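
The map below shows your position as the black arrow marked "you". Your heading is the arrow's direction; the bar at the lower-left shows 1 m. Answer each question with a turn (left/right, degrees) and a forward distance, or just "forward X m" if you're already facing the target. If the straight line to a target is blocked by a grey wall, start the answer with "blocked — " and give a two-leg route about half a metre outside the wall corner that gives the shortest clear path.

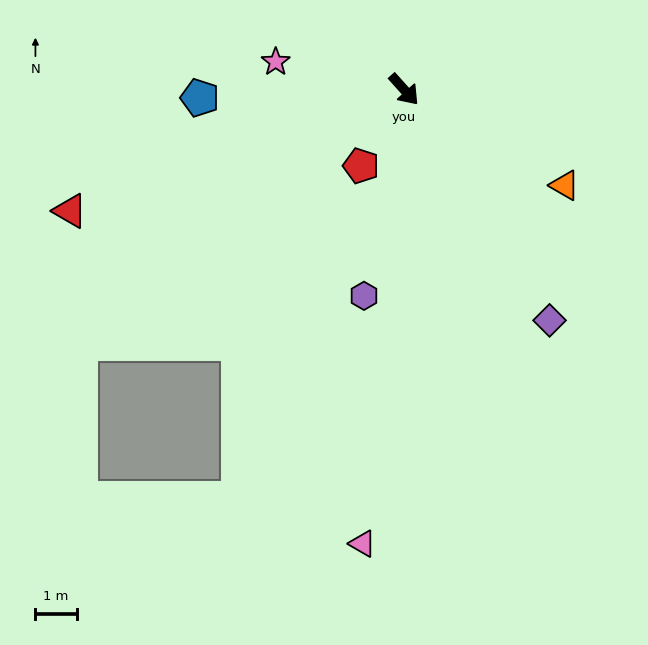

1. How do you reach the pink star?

turn right 144°, forward 3.2 m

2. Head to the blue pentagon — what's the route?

turn right 130°, forward 4.9 m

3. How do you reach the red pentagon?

turn right 71°, forward 2.1 m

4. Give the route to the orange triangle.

turn left 17°, forward 4.5 m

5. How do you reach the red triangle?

turn right 112°, forward 8.6 m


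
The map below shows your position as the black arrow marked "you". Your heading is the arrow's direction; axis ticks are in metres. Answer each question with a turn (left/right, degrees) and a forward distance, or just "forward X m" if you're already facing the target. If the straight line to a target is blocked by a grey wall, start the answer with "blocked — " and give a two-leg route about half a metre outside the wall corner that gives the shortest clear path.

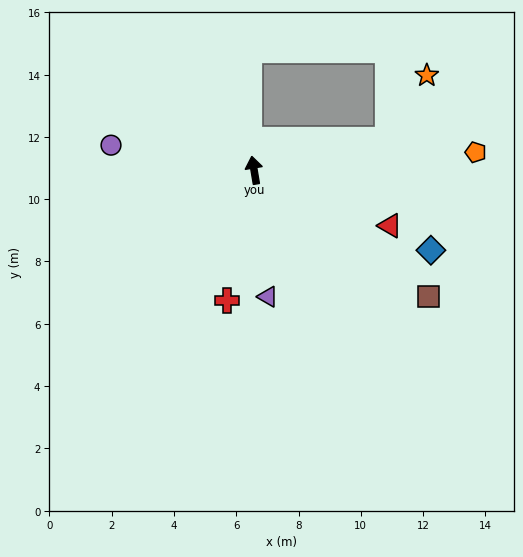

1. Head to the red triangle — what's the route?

turn right 122°, forward 4.7 m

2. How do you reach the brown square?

turn right 135°, forward 6.9 m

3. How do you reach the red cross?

turn left 159°, forward 4.3 m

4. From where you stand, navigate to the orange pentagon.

turn right 95°, forward 7.1 m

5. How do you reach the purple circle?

turn left 71°, forward 4.7 m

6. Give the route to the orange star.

blocked — turn right 87°, forward 4.4 m, then turn left 47°, forward 2.4 m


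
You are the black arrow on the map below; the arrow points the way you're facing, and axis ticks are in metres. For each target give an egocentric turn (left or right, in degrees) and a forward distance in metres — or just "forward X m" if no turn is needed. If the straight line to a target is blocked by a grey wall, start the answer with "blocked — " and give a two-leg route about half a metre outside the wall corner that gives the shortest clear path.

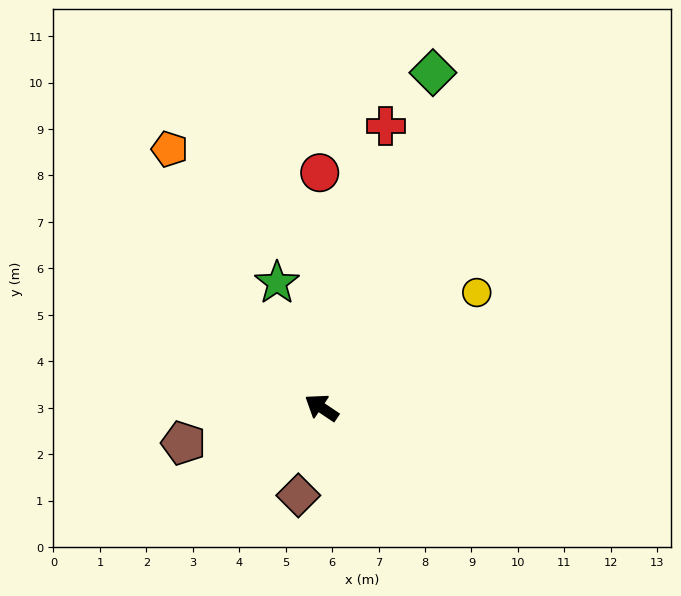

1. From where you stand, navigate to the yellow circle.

turn right 110°, forward 4.2 m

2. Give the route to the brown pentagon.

turn left 48°, forward 3.1 m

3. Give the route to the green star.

turn right 36°, forward 2.9 m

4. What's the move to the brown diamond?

turn left 109°, forward 2.0 m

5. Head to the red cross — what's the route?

turn right 69°, forward 6.2 m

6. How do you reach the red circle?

turn right 56°, forward 5.1 m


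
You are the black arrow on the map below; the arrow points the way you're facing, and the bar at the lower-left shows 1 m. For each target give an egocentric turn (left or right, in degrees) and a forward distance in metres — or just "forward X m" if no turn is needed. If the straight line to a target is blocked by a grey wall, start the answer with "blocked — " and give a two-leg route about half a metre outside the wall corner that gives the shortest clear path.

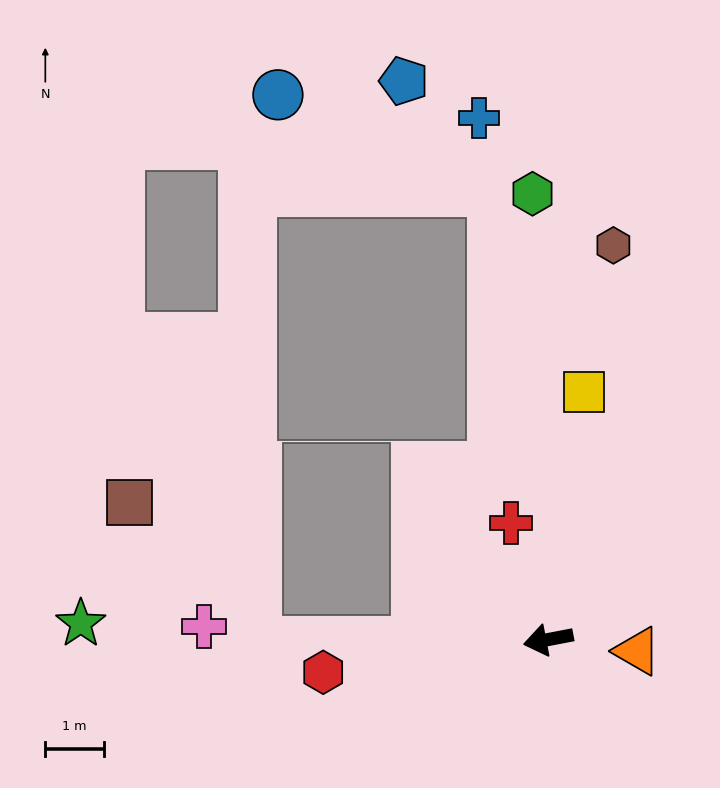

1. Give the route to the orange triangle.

turn left 162°, forward 1.5 m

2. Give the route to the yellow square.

turn right 109°, forward 4.3 m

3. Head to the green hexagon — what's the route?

turn right 99°, forward 7.6 m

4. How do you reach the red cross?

turn right 83°, forward 2.1 m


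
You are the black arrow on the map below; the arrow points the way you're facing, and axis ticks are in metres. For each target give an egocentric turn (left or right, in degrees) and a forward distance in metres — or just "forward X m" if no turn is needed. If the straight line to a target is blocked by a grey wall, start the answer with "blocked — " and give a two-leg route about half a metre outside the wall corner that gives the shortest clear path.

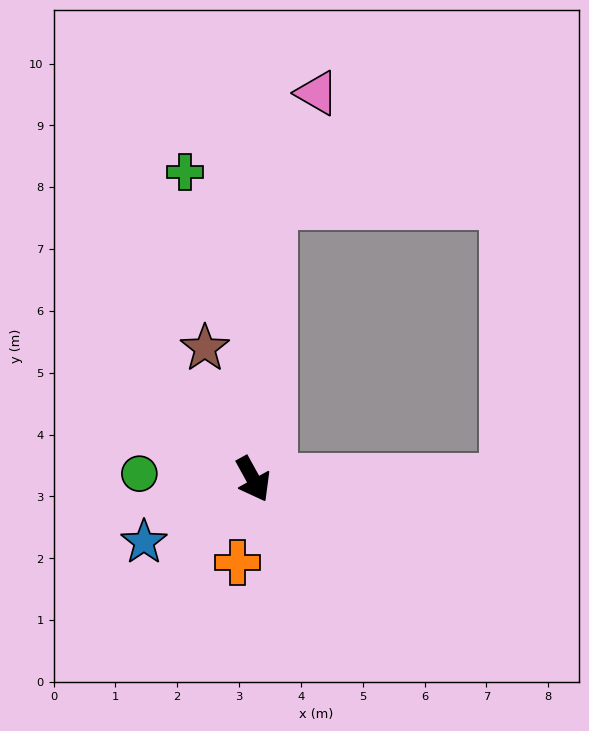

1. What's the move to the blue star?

turn right 89°, forward 2.0 m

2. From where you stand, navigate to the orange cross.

turn right 39°, forward 1.4 m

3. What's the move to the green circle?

turn right 122°, forward 1.8 m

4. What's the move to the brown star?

turn left 171°, forward 2.3 m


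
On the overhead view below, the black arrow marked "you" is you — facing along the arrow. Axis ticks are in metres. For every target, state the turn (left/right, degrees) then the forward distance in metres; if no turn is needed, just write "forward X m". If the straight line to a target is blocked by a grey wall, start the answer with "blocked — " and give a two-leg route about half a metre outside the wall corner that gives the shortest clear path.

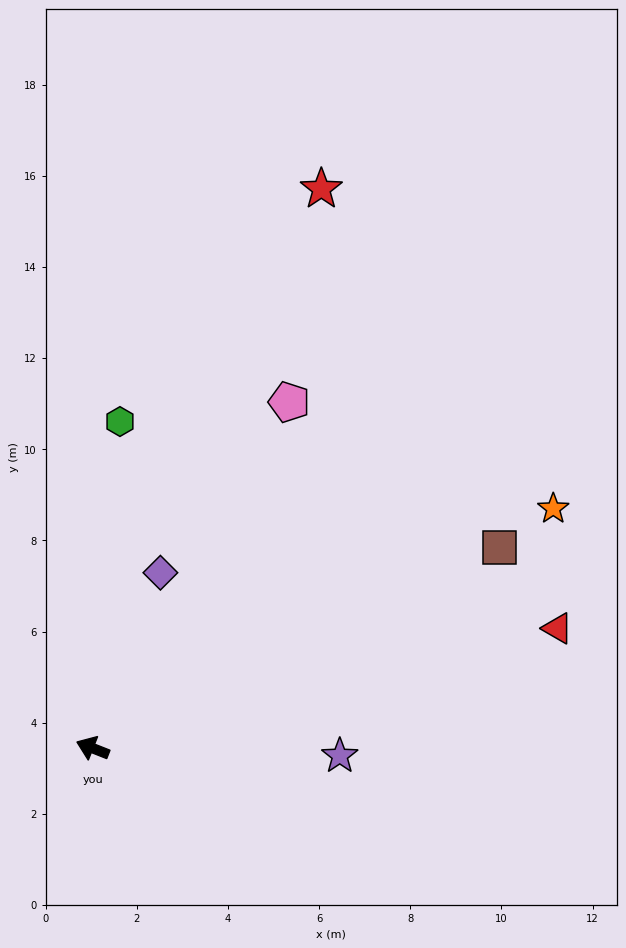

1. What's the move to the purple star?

turn right 160°, forward 5.4 m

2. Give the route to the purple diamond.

turn right 90°, forward 4.1 m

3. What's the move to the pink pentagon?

turn right 98°, forward 8.7 m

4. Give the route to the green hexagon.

turn right 73°, forward 7.2 m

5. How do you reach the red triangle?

turn right 144°, forward 10.5 m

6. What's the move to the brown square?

turn right 132°, forward 10.0 m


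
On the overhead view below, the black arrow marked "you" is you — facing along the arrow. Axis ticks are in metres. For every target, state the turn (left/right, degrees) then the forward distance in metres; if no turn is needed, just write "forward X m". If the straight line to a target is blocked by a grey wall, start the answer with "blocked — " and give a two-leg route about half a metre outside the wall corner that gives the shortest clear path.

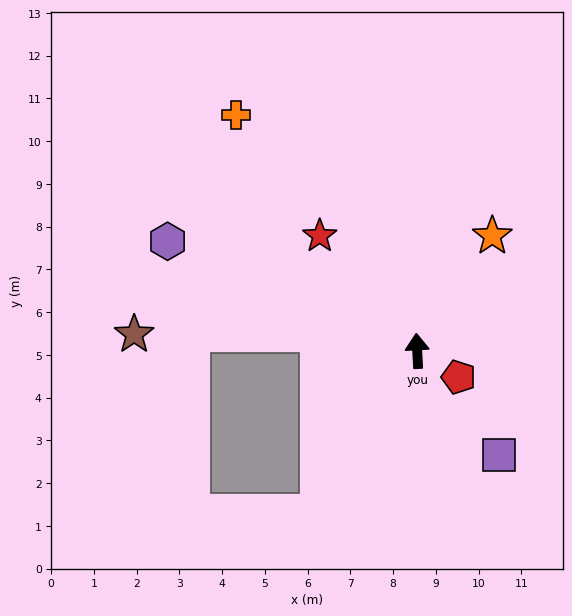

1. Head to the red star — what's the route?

turn left 37°, forward 3.5 m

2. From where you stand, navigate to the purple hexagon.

turn left 63°, forward 6.4 m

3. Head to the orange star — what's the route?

turn right 36°, forward 3.2 m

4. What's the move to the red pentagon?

turn right 125°, forward 1.1 m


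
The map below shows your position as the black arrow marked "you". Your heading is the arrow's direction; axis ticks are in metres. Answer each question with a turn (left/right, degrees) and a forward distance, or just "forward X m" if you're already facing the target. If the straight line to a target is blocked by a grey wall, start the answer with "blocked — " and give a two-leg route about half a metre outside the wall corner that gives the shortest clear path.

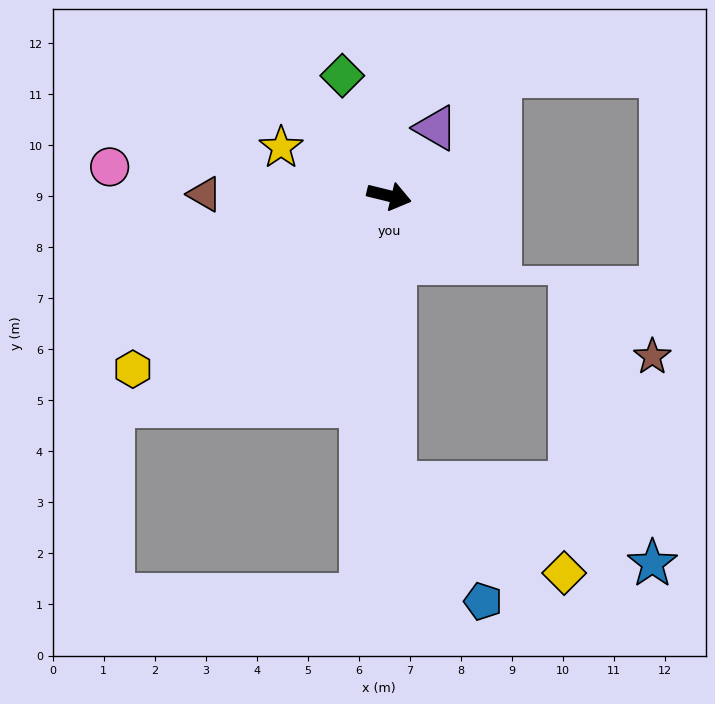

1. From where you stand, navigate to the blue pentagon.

blocked — turn right 75°, forward 5.6 m, then turn left 35°, forward 2.9 m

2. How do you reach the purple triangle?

turn left 69°, forward 1.6 m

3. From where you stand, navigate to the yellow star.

turn left 170°, forward 2.3 m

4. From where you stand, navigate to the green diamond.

turn left 125°, forward 2.5 m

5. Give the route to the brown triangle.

turn right 167°, forward 3.6 m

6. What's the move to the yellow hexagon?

turn right 132°, forward 6.1 m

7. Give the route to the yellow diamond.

blocked — turn right 75°, forward 5.6 m, then turn left 61°, forward 3.8 m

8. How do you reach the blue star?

blocked — turn right 75°, forward 5.6 m, then turn left 71°, forward 5.3 m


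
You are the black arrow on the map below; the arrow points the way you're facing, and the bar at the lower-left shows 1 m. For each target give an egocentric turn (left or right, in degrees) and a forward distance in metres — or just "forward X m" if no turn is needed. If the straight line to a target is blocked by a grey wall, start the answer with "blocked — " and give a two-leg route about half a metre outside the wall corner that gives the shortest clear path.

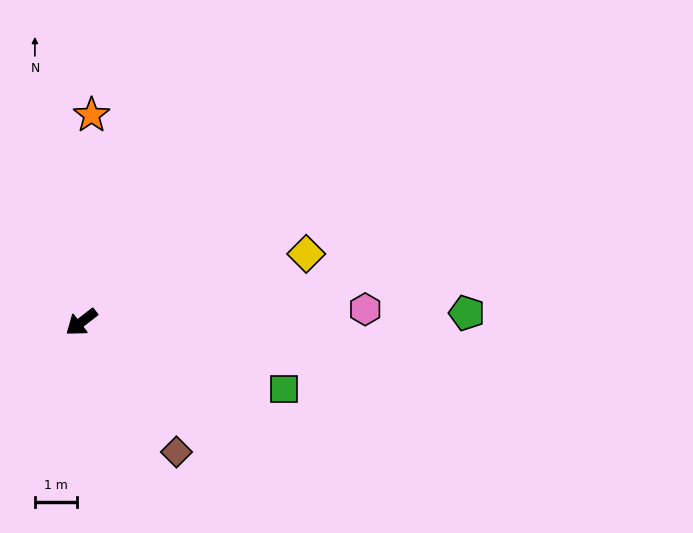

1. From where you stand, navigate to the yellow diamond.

turn left 159°, forward 5.6 m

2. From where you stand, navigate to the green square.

turn left 124°, forward 5.1 m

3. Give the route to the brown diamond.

turn left 88°, forward 3.9 m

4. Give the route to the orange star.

turn right 131°, forward 5.0 m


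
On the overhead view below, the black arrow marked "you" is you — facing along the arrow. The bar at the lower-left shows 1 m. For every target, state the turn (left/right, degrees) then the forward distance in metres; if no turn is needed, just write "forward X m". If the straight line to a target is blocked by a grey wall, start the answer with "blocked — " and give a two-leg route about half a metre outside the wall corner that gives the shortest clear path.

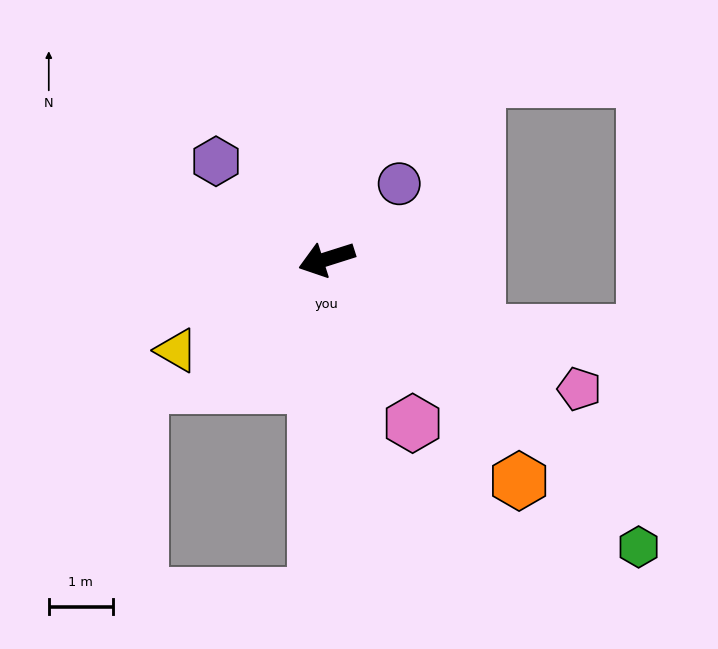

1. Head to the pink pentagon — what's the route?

turn left 135°, forward 4.4 m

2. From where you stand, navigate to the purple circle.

turn right 152°, forward 1.6 m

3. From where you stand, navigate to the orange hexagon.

turn left 113°, forward 4.6 m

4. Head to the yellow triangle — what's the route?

turn left 14°, forward 2.7 m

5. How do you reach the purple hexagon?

turn right 59°, forward 2.3 m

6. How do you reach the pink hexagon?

turn left 100°, forward 2.9 m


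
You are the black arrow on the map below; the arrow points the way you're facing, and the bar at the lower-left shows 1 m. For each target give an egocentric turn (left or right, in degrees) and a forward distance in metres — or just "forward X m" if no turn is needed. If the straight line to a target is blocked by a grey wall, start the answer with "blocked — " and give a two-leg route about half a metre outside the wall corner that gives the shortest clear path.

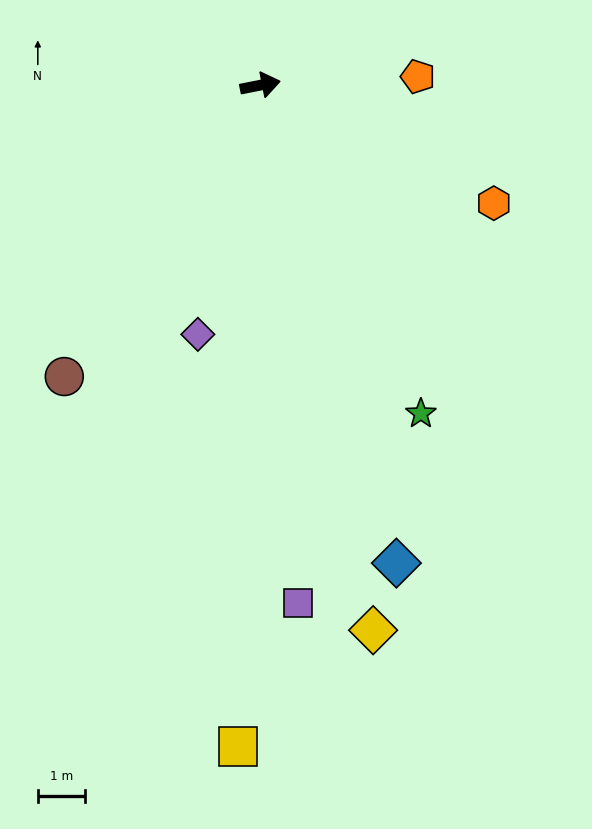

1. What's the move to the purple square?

turn right 97°, forward 11.1 m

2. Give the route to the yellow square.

turn right 103°, forward 14.1 m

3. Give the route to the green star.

turn right 75°, forward 7.8 m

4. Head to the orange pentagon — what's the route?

turn right 8°, forward 3.4 m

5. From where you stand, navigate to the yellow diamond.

turn right 89°, forward 11.8 m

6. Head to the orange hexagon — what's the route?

turn right 38°, forward 5.6 m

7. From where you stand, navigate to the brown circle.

turn right 135°, forward 7.5 m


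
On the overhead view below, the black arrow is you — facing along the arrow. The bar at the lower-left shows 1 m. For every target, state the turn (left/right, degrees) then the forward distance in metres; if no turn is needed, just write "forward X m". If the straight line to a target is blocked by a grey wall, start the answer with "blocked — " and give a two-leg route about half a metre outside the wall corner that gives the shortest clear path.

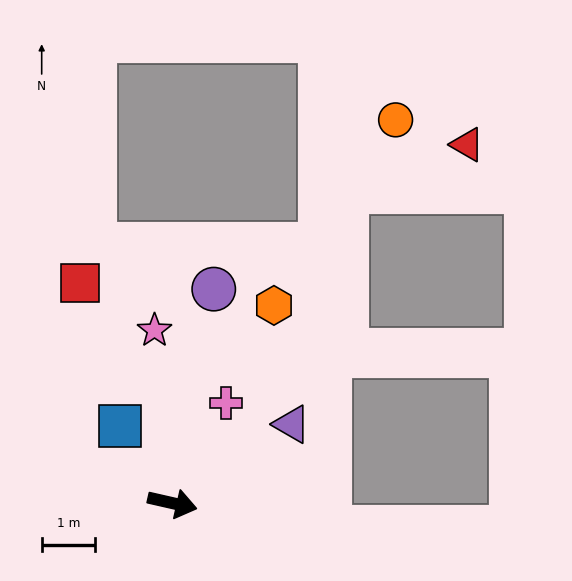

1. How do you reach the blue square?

turn left 137°, forward 1.7 m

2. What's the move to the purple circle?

turn left 92°, forward 4.1 m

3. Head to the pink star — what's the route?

turn left 109°, forward 3.3 m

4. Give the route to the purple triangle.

turn left 46°, forward 2.7 m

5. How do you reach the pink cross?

turn left 75°, forward 2.1 m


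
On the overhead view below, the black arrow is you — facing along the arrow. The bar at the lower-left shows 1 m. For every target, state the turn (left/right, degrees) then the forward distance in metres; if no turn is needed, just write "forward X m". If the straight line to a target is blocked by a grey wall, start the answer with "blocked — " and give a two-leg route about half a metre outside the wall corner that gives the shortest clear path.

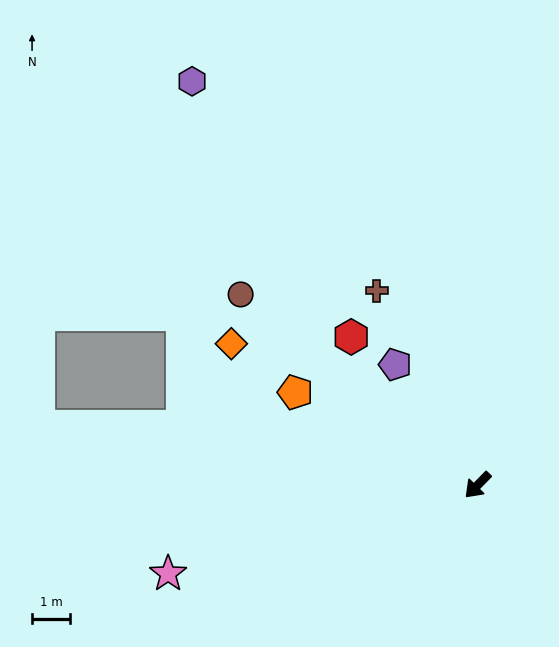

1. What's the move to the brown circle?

turn right 84°, forward 8.1 m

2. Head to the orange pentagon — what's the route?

turn right 73°, forward 5.4 m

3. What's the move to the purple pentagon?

turn right 101°, forward 3.9 m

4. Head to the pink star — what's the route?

turn right 30°, forward 8.5 m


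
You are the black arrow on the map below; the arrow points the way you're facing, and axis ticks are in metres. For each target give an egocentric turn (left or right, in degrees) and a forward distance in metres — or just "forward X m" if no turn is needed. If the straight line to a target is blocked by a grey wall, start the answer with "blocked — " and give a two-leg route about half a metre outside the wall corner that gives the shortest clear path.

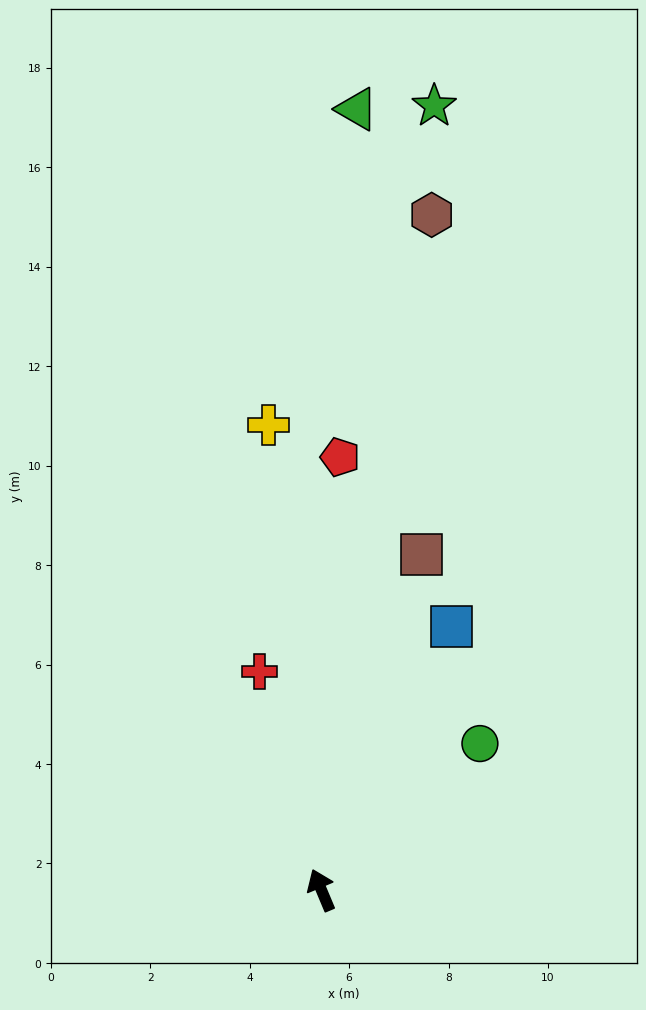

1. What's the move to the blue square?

turn right 49°, forward 5.9 m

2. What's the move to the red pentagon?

turn right 25°, forward 8.7 m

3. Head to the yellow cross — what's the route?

turn right 16°, forward 9.4 m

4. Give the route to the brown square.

turn right 39°, forward 7.0 m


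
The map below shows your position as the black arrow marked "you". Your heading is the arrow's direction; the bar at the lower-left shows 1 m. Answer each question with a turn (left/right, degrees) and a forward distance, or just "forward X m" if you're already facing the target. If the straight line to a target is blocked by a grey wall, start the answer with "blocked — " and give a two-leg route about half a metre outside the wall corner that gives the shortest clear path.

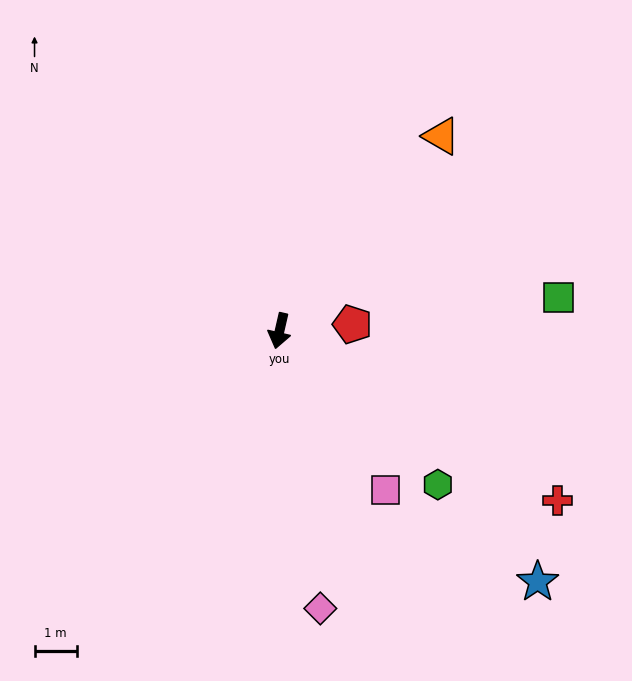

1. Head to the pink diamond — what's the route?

turn left 21°, forward 6.7 m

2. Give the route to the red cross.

turn left 72°, forward 7.7 m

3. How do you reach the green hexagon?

turn left 59°, forward 5.2 m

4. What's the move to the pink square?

turn left 47°, forward 4.5 m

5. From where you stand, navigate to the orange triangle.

turn left 153°, forward 6.0 m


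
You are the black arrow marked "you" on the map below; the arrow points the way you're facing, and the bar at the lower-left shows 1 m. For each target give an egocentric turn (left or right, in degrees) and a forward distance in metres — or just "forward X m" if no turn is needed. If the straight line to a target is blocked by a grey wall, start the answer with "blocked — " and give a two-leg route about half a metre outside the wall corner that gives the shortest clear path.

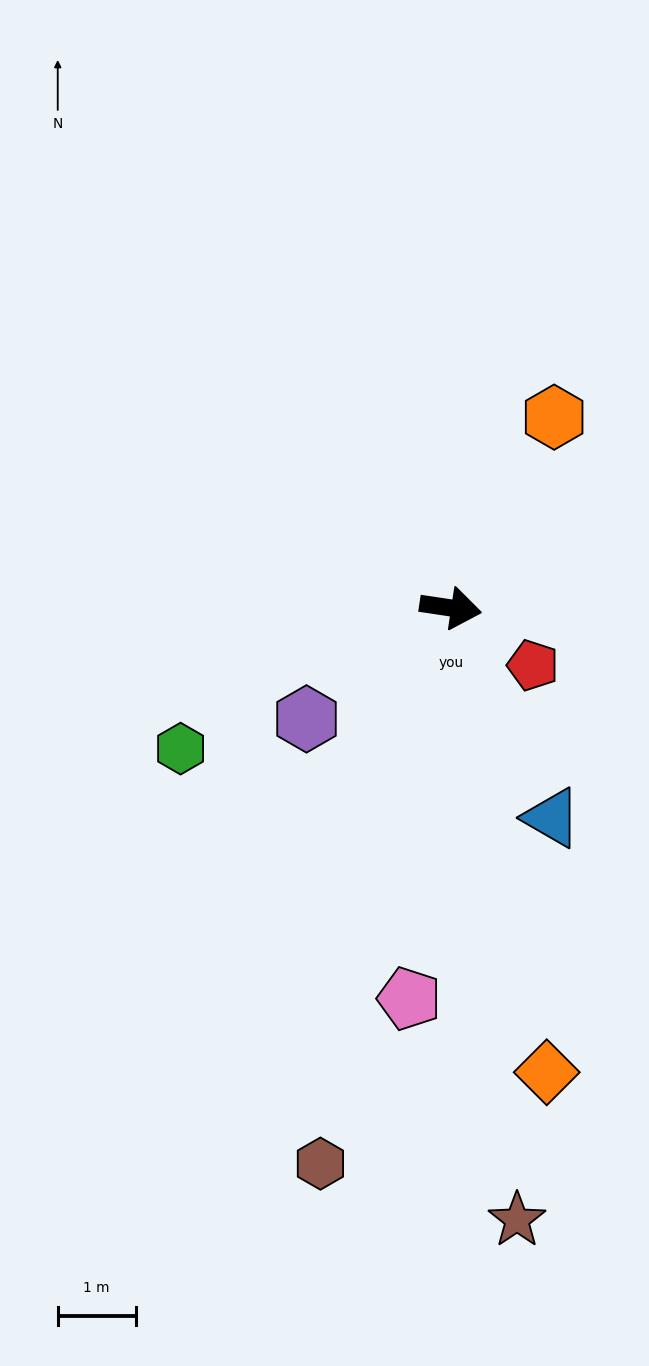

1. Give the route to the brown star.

turn right 75°, forward 7.9 m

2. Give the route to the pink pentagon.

turn right 88°, forward 5.0 m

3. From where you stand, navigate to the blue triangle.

turn right 56°, forward 3.0 m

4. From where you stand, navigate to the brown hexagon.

turn right 95°, forward 7.3 m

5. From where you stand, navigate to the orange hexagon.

turn left 70°, forward 2.8 m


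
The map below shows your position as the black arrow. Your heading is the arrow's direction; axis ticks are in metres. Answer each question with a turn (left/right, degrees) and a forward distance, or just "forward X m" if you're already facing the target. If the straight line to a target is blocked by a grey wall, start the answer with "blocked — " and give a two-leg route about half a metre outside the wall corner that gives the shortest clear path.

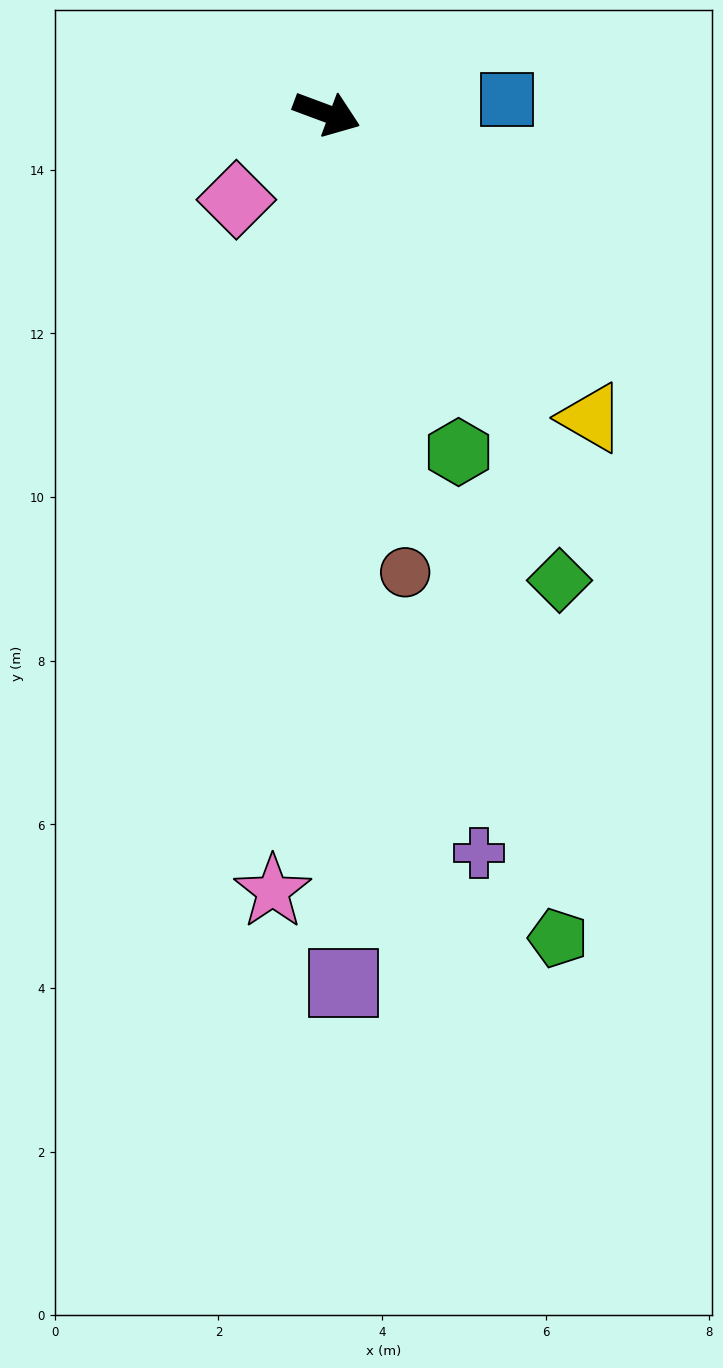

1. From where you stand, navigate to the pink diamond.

turn right 116°, forward 1.5 m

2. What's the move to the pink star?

turn right 74°, forward 9.5 m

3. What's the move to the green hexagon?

turn right 48°, forward 4.4 m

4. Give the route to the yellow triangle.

turn right 29°, forward 4.9 m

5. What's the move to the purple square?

turn right 68°, forward 10.6 m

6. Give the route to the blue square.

turn left 25°, forward 2.2 m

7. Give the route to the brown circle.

turn right 60°, forward 5.7 m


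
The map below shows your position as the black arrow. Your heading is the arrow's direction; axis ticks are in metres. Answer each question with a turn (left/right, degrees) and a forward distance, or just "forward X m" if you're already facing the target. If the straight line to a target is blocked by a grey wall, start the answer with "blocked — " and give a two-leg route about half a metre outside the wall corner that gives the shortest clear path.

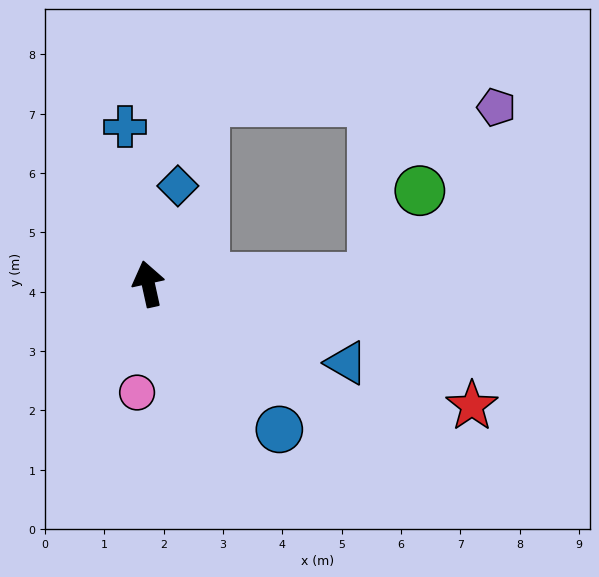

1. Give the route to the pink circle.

turn left 162°, forward 1.8 m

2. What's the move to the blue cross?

turn right 4°, forward 2.7 m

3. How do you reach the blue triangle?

turn right 124°, forward 3.6 m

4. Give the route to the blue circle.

turn right 150°, forward 3.3 m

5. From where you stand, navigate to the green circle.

blocked — turn right 101°, forward 3.8 m, then turn left 60°, forward 1.7 m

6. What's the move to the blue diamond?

turn right 29°, forward 1.7 m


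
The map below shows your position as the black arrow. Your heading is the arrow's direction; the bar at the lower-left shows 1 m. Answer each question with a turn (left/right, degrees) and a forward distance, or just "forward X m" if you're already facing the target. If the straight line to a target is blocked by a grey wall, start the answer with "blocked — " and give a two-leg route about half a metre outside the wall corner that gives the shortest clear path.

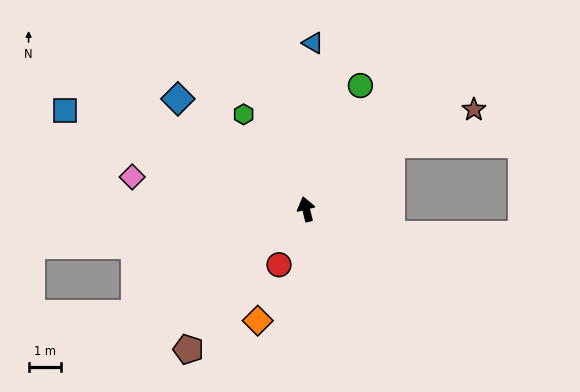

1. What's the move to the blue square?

turn left 54°, forward 8.1 m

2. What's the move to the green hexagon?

turn left 19°, forward 3.5 m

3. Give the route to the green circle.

turn right 38°, forward 4.2 m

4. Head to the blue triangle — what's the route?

turn right 16°, forward 5.2 m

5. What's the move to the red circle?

turn left 140°, forward 1.9 m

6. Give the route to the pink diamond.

turn left 66°, forward 5.5 m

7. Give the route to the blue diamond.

turn left 35°, forward 5.2 m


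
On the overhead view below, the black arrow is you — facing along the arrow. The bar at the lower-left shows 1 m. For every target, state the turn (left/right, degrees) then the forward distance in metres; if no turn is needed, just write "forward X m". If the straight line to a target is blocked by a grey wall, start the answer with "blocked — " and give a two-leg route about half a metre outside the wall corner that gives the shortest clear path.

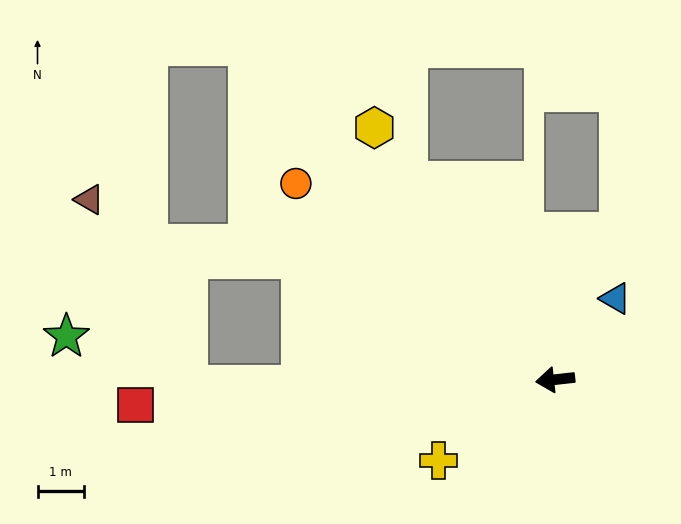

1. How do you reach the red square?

turn right 3°, forward 9.0 m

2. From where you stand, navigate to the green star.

blocked — turn right 5°, forward 7.9 m, then turn right 23°, forward 2.8 m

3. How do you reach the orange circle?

turn right 43°, forward 7.0 m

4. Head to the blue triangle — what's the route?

turn right 133°, forward 2.2 m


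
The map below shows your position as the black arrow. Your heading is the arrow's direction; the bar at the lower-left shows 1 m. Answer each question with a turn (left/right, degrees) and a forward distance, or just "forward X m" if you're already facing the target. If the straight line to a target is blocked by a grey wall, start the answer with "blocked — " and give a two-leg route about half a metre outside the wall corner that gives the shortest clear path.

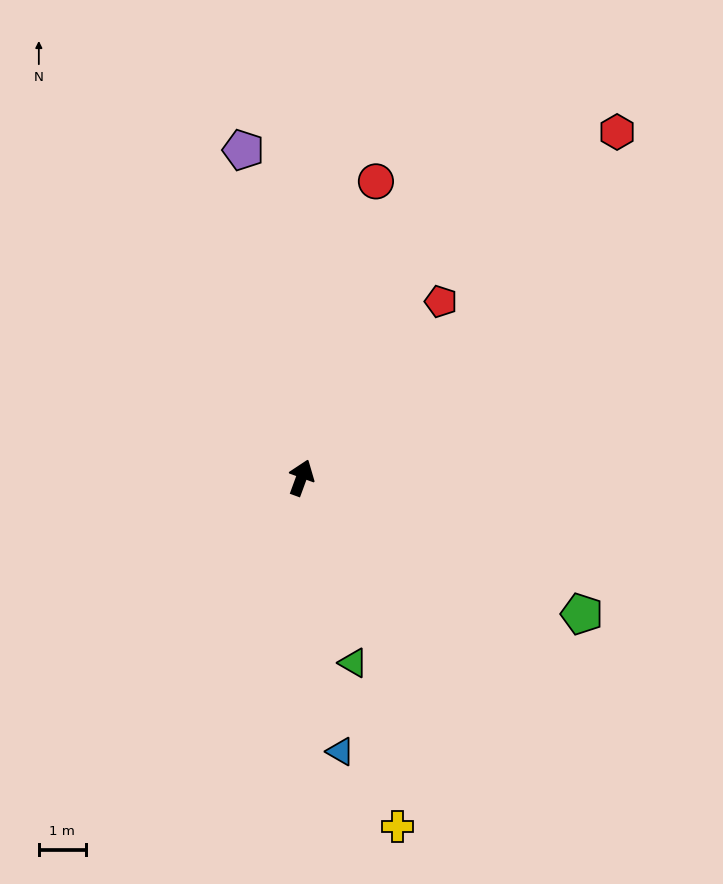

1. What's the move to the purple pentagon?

turn left 30°, forward 7.1 m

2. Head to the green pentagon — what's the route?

turn right 96°, forward 6.6 m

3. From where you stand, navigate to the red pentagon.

turn right 18°, forward 4.8 m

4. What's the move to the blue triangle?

turn right 152°, forward 5.9 m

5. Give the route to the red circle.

turn left 6°, forward 6.5 m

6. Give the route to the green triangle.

turn right 144°, forward 4.1 m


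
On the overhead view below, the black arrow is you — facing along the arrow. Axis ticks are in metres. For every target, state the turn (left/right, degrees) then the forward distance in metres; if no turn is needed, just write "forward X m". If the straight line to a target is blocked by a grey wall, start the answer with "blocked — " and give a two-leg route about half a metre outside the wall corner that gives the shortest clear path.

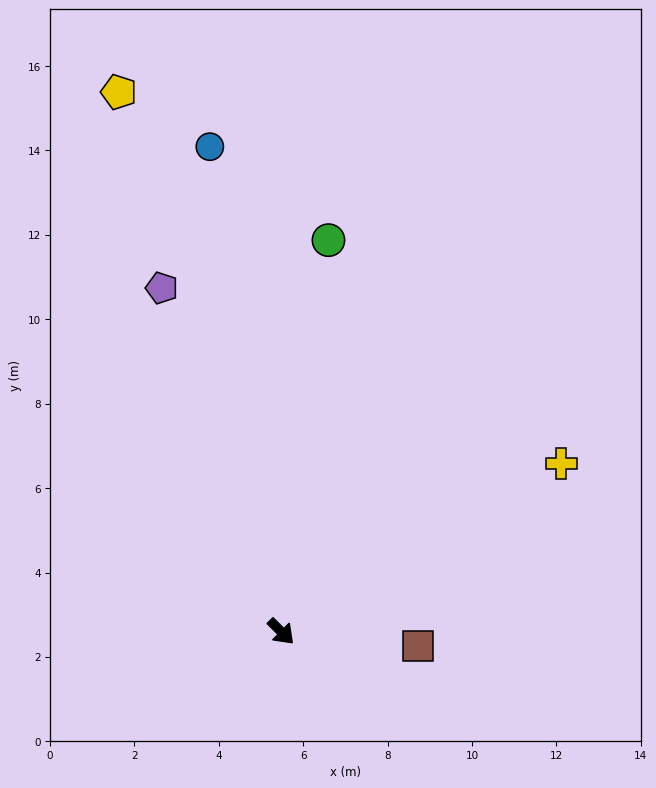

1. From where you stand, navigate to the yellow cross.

turn left 76°, forward 7.7 m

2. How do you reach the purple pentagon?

turn left 154°, forward 8.6 m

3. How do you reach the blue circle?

turn left 143°, forward 11.6 m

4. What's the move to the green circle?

turn left 128°, forward 9.3 m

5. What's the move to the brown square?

turn left 39°, forward 3.3 m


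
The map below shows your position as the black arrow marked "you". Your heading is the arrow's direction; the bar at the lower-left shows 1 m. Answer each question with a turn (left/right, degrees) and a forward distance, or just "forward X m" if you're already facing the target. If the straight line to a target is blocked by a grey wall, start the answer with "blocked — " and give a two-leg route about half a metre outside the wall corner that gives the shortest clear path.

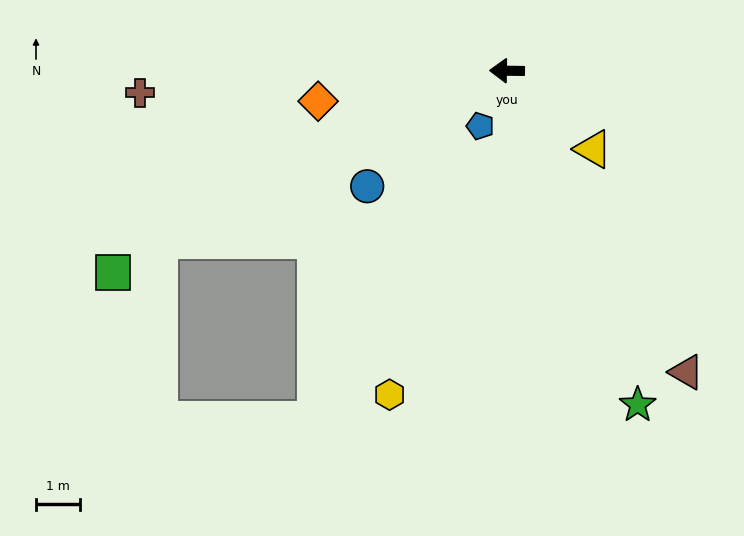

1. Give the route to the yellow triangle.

turn left 139°, forward 2.7 m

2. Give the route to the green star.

turn left 112°, forward 8.2 m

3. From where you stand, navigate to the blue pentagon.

turn left 65°, forward 1.4 m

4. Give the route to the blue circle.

turn left 40°, forward 4.2 m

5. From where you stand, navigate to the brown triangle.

turn left 122°, forward 8.1 m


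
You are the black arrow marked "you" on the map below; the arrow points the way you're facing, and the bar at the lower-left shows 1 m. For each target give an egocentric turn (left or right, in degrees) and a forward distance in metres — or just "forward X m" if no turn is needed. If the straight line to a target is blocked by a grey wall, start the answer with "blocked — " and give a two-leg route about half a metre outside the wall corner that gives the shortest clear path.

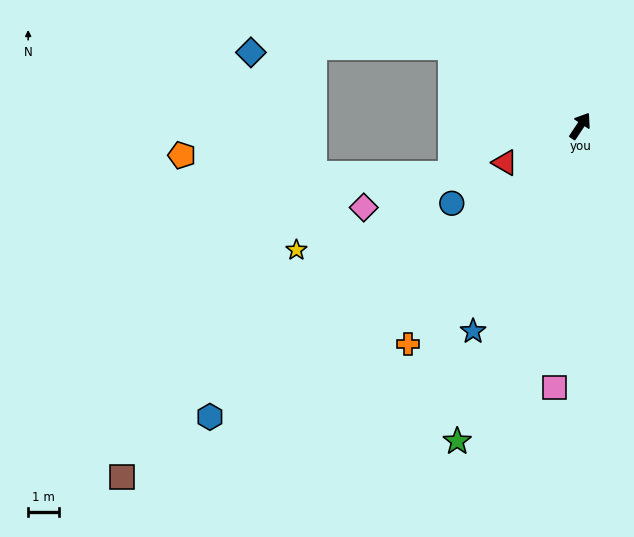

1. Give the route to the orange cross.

turn left 175°, forward 9.0 m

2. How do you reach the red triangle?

turn left 150°, forward 2.7 m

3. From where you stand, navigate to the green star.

turn right 168°, forward 10.9 m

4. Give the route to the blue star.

turn right 174°, forward 7.5 m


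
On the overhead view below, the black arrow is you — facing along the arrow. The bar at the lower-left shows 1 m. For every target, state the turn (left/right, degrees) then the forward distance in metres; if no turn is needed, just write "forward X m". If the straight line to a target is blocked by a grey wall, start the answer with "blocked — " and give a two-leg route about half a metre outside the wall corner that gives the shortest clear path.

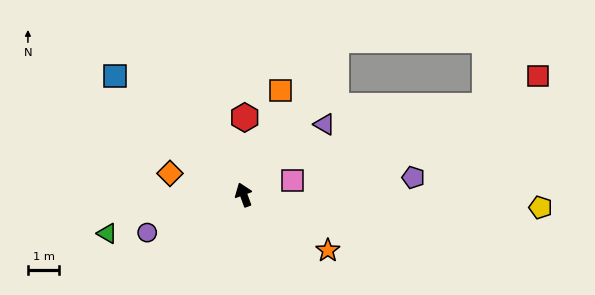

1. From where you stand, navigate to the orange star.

turn right 144°, forward 3.2 m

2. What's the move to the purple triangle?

turn right 69°, forward 3.4 m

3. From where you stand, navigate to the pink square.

turn right 94°, forward 1.6 m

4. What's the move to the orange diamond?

turn left 54°, forward 2.5 m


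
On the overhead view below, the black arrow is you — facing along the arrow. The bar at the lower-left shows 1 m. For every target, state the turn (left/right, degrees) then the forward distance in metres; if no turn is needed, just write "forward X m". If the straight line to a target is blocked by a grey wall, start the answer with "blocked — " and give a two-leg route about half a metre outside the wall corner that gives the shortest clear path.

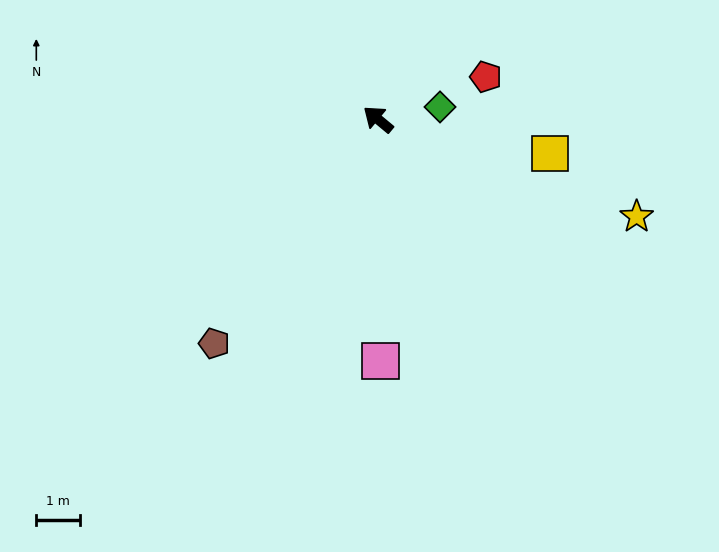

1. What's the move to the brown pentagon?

turn left 94°, forward 6.3 m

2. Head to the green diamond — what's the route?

turn right 129°, forward 1.4 m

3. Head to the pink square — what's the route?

turn left 130°, forward 5.5 m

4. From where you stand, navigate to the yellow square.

turn right 152°, forward 4.0 m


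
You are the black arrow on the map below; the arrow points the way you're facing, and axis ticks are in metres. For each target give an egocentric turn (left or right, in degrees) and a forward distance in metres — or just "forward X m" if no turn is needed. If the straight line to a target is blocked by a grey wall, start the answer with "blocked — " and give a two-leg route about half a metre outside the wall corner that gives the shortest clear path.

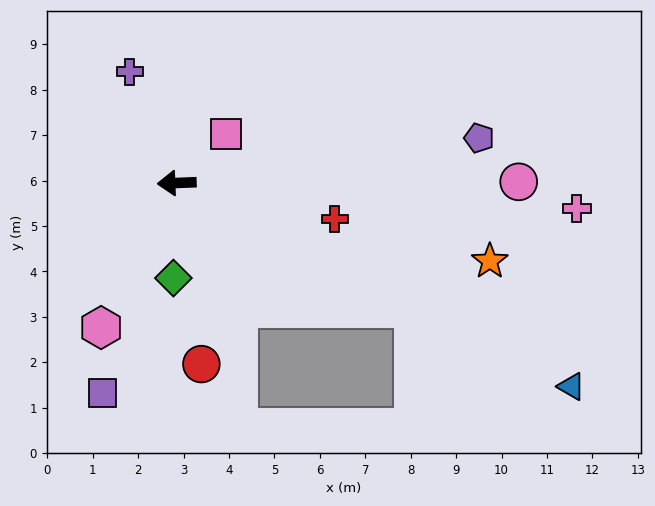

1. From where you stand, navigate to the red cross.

turn left 165°, forward 3.6 m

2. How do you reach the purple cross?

turn right 69°, forward 2.7 m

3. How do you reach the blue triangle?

turn left 150°, forward 9.8 m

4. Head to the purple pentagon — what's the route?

turn right 174°, forward 6.7 m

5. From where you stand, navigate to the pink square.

turn right 137°, forward 1.5 m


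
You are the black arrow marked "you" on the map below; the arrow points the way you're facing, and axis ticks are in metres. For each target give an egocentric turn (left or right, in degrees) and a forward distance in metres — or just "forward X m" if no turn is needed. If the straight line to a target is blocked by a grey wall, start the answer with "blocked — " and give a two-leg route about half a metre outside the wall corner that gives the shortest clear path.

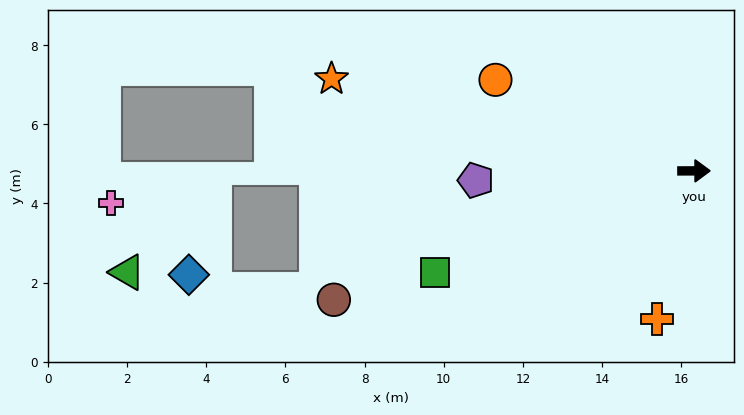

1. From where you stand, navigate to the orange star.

turn left 166°, forward 9.5 m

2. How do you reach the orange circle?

turn left 155°, forward 5.5 m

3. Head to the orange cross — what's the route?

turn right 104°, forward 3.9 m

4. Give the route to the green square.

turn right 159°, forward 7.0 m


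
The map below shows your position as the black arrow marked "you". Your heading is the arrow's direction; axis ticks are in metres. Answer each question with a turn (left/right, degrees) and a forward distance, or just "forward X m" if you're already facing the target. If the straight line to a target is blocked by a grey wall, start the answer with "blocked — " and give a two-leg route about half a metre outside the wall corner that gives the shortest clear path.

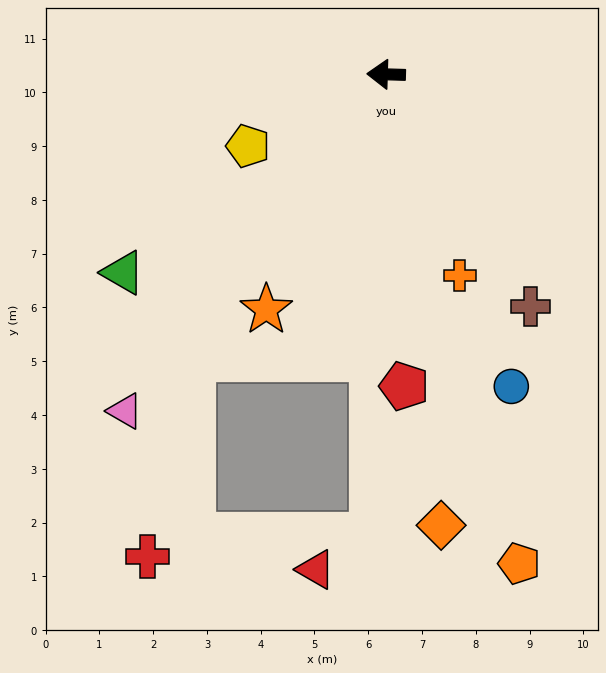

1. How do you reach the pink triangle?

turn left 54°, forward 7.9 m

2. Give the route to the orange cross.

turn left 112°, forward 4.0 m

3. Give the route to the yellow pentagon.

turn left 29°, forward 2.9 m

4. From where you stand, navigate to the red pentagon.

turn left 95°, forward 5.8 m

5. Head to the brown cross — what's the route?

turn left 124°, forward 5.1 m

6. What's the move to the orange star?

turn left 65°, forward 4.9 m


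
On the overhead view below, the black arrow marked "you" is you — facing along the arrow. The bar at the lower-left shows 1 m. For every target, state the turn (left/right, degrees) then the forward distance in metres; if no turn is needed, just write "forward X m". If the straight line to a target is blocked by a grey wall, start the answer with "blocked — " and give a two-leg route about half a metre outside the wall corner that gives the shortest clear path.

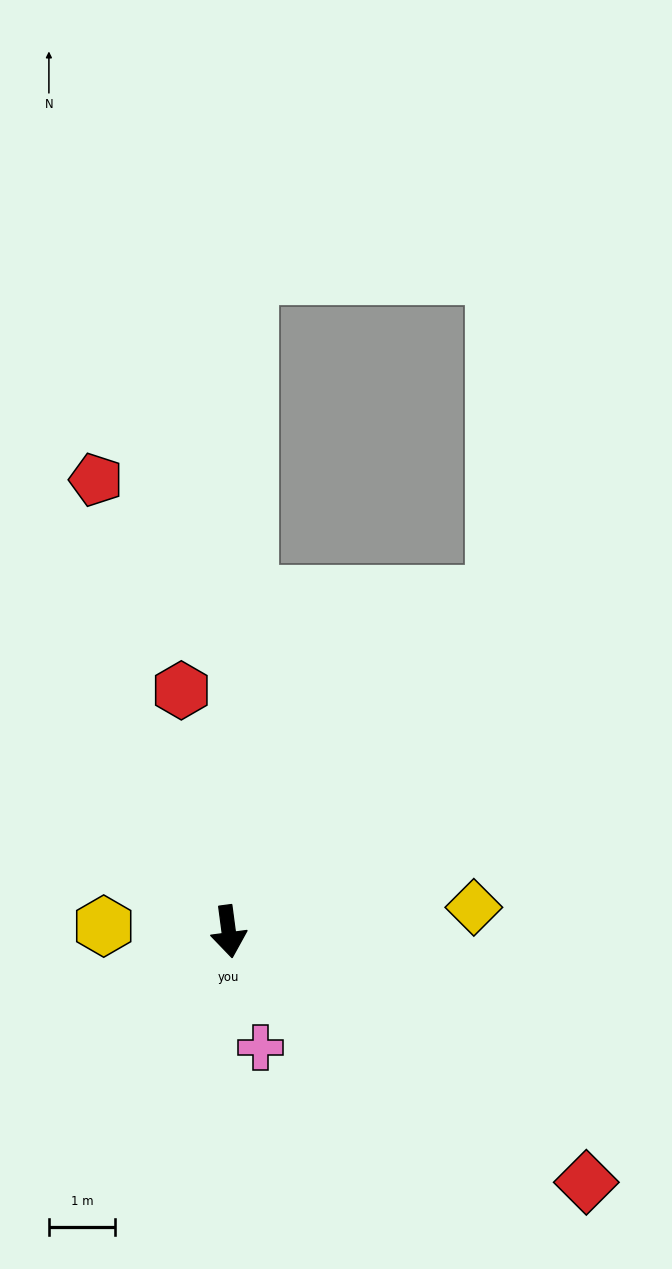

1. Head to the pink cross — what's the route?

turn left 8°, forward 1.8 m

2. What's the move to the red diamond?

turn left 47°, forward 6.6 m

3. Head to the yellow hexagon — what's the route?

turn right 100°, forward 1.9 m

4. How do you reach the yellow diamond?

turn left 88°, forward 3.7 m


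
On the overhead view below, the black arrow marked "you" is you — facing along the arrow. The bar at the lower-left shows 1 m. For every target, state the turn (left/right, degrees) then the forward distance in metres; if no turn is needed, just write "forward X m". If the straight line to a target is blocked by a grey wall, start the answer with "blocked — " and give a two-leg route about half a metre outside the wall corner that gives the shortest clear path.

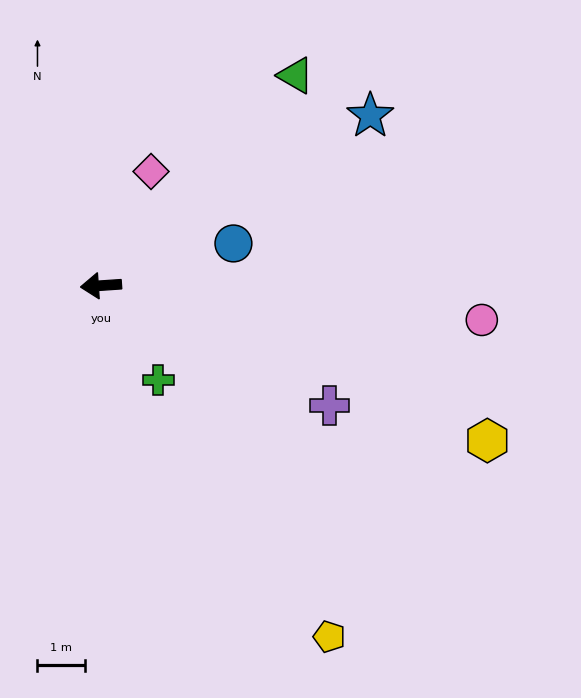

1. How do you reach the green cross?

turn left 117°, forward 2.3 m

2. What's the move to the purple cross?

turn left 148°, forward 5.5 m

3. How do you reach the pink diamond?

turn right 118°, forward 2.6 m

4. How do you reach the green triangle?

turn right 137°, forward 6.1 m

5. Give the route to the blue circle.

turn right 166°, forward 2.9 m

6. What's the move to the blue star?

turn right 152°, forward 6.8 m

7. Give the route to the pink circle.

turn left 171°, forward 8.1 m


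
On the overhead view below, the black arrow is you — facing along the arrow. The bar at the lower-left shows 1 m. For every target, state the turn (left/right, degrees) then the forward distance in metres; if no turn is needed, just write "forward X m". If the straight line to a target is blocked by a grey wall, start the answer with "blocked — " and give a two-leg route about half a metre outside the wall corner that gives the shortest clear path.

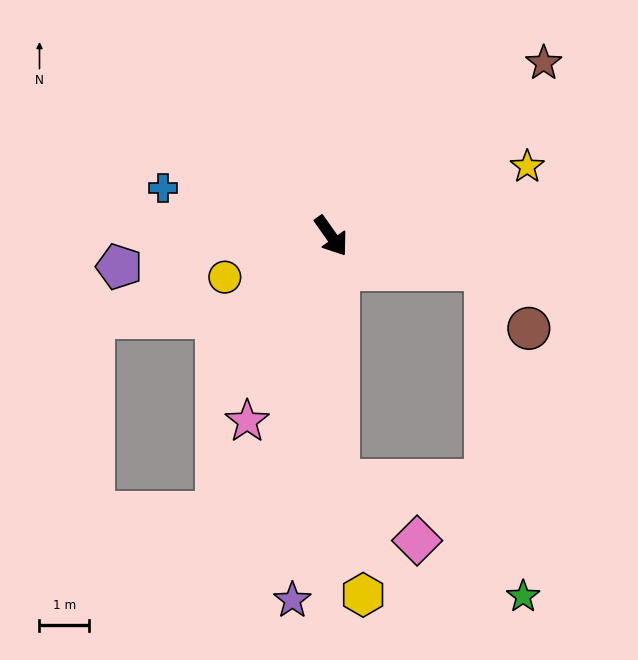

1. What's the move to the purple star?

turn right 41°, forward 7.4 m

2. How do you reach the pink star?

turn right 60°, forward 4.1 m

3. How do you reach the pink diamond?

blocked — turn right 33°, forward 4.9 m, then turn left 50°, forward 2.0 m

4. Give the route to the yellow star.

turn left 74°, forward 4.2 m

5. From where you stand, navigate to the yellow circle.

turn right 104°, forward 2.3 m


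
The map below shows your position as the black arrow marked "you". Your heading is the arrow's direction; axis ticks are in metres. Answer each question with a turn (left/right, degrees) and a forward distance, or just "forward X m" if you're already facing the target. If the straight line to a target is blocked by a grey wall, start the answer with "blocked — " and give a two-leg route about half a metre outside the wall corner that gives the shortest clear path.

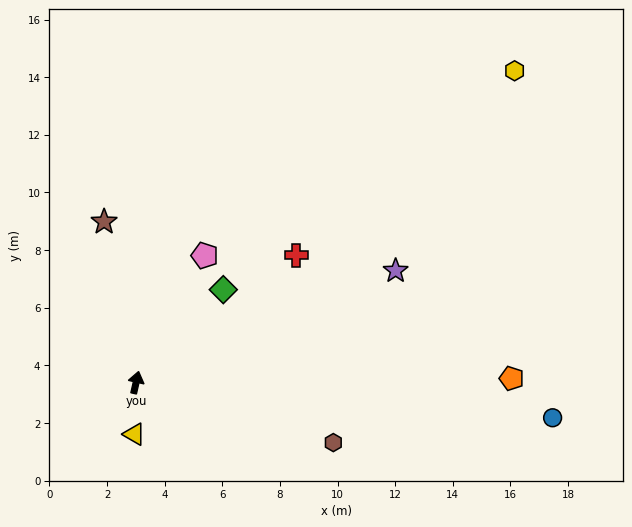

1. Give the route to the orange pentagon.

turn right 77°, forward 13.0 m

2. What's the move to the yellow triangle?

turn right 169°, forward 1.8 m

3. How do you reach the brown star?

turn left 24°, forward 5.7 m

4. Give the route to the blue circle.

turn right 82°, forward 14.5 m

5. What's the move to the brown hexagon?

turn right 94°, forward 7.2 m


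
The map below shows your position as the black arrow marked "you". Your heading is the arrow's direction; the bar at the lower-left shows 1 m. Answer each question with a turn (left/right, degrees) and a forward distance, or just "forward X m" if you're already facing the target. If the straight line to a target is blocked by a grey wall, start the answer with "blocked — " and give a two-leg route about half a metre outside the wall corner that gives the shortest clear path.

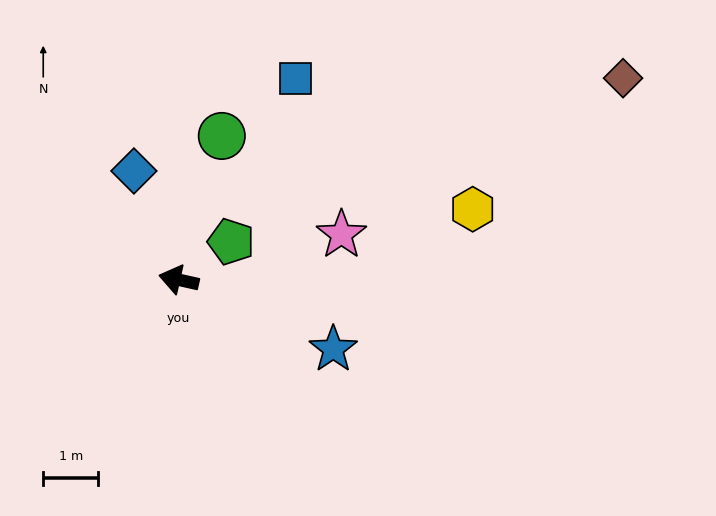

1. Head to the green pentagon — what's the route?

turn right 131°, forward 1.2 m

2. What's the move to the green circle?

turn right 94°, forward 2.7 m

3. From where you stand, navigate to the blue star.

turn left 168°, forward 3.1 m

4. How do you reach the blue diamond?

turn right 55°, forward 2.1 m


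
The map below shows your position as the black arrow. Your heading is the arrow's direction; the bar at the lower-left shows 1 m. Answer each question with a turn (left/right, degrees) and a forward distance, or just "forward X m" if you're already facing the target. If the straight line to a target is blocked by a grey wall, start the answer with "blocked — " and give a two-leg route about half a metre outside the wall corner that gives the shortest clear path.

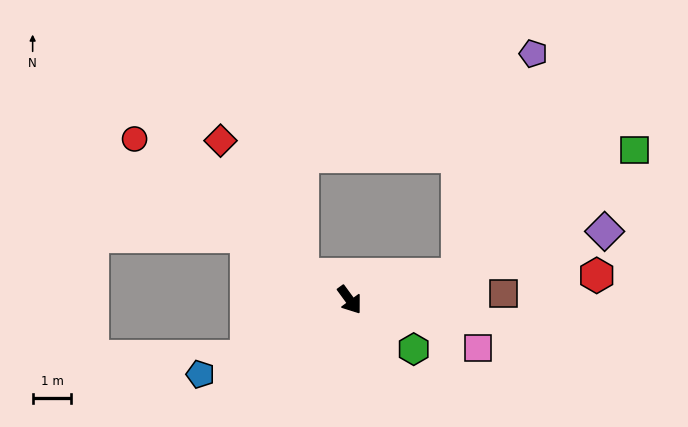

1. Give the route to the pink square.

turn left 33°, forward 3.5 m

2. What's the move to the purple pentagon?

blocked — turn left 67°, forward 2.9 m, then turn left 58°, forward 6.1 m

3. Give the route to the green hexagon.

turn left 16°, forward 2.1 m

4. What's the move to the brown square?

turn left 56°, forward 4.0 m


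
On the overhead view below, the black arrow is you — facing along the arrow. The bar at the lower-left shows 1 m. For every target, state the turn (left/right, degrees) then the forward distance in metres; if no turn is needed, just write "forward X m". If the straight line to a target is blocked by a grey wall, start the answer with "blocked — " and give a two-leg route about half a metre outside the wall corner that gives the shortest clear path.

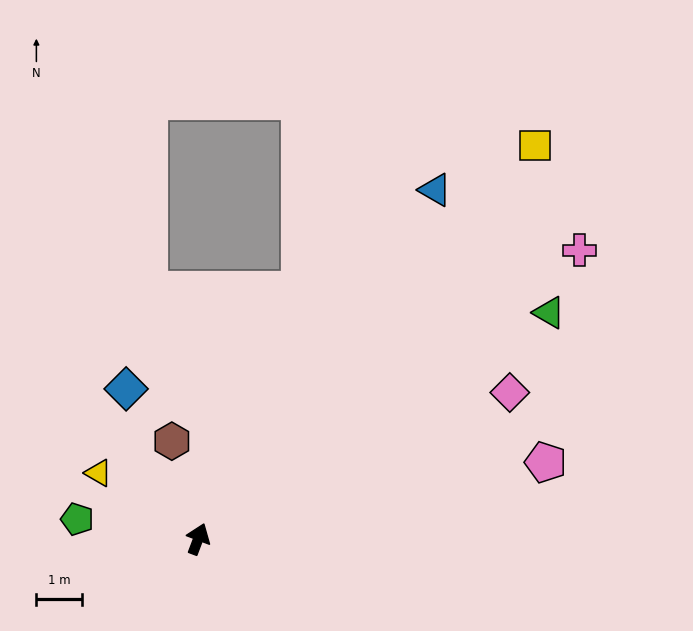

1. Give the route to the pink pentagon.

turn right 57°, forward 7.9 m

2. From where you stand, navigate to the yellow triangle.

turn left 77°, forward 2.6 m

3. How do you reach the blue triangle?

turn right 14°, forward 9.3 m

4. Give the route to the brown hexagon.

turn left 36°, forward 2.2 m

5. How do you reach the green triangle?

turn right 37°, forward 9.2 m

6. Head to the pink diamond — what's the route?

turn right 44°, forward 7.6 m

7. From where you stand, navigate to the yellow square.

turn right 20°, forward 11.5 m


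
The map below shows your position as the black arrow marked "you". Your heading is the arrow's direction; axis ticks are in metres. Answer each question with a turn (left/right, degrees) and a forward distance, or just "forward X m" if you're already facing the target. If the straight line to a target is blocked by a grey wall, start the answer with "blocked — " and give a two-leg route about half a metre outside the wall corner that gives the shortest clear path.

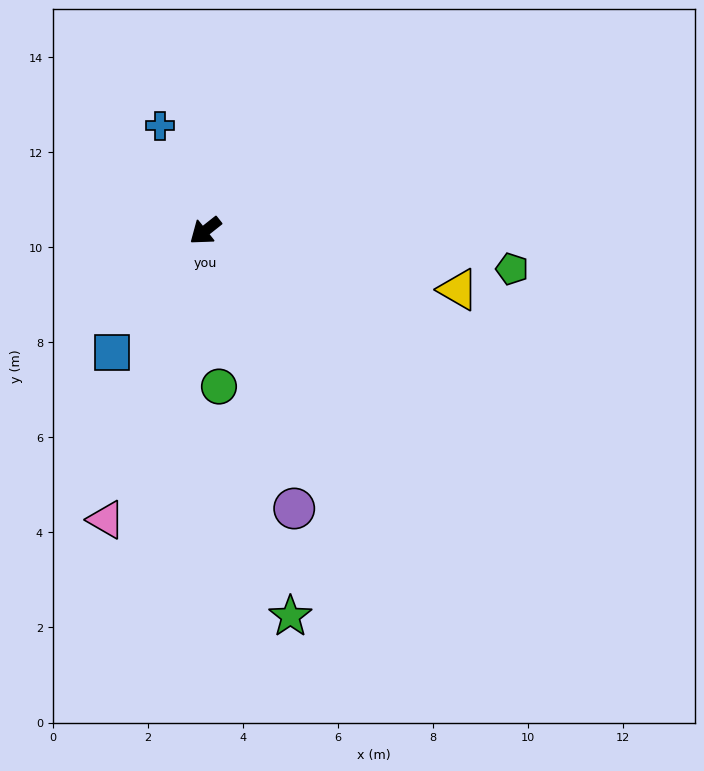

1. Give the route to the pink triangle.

turn left 33°, forward 6.4 m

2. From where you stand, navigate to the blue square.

turn left 14°, forward 3.2 m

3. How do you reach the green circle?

turn left 57°, forward 3.3 m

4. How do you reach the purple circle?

turn left 69°, forward 6.1 m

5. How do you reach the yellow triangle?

turn left 129°, forward 5.5 m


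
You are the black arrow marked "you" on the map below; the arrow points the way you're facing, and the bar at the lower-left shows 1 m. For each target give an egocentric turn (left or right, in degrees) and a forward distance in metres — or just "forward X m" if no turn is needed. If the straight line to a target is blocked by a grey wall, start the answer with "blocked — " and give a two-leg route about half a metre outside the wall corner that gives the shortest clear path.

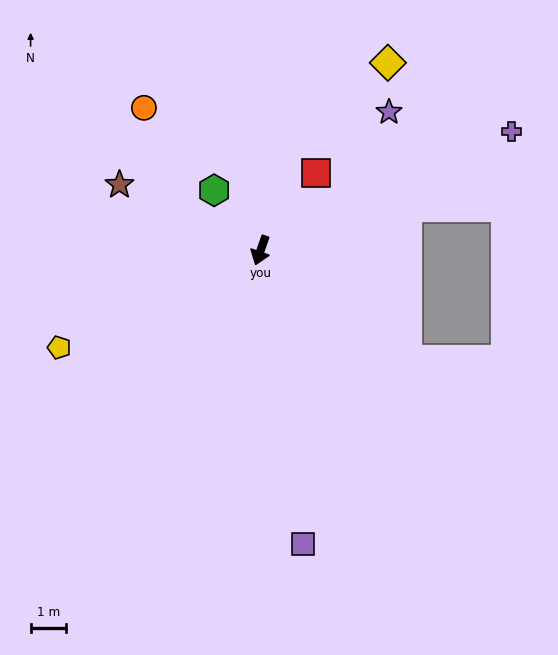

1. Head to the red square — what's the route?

turn left 164°, forward 2.7 m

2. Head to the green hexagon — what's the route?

turn right 123°, forward 2.2 m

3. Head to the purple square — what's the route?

turn left 27°, forward 8.5 m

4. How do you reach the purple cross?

turn left 135°, forward 7.9 m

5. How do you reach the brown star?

turn right 96°, forward 4.4 m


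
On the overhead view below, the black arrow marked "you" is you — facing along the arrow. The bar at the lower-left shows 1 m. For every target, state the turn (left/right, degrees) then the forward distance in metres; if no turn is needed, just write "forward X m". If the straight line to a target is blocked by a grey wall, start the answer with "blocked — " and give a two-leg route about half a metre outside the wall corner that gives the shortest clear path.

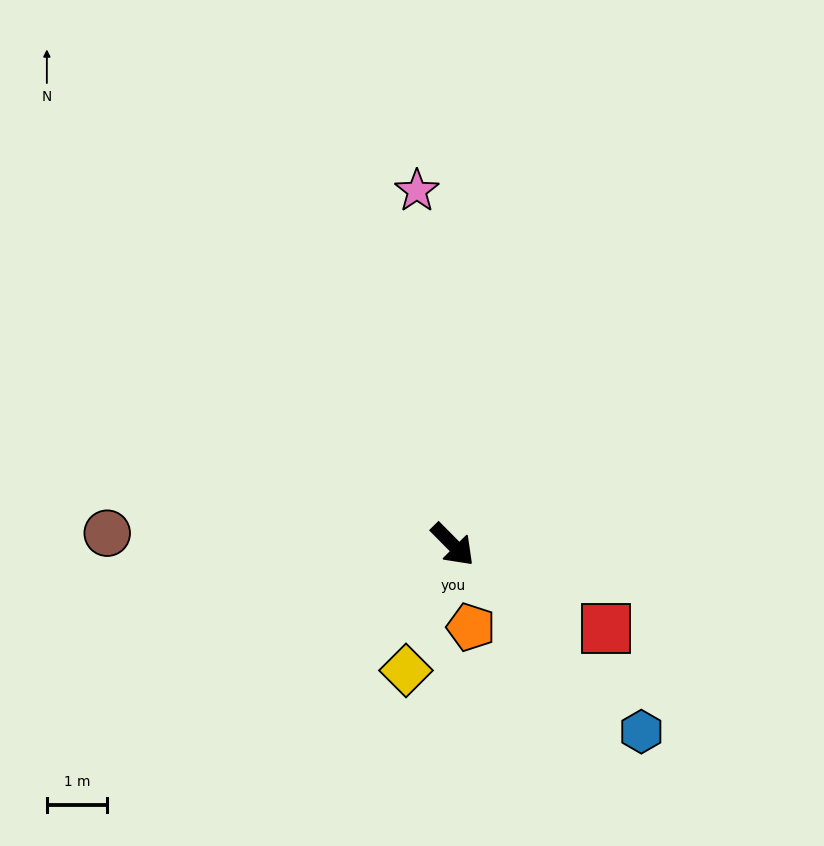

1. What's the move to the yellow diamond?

turn right 65°, forward 2.2 m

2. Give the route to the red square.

turn left 17°, forward 2.9 m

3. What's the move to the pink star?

turn left 141°, forward 5.9 m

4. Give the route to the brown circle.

turn right 137°, forward 5.8 m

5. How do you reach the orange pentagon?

turn right 32°, forward 1.4 m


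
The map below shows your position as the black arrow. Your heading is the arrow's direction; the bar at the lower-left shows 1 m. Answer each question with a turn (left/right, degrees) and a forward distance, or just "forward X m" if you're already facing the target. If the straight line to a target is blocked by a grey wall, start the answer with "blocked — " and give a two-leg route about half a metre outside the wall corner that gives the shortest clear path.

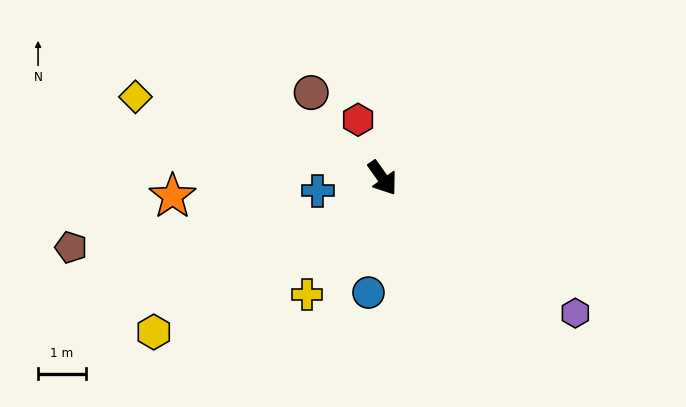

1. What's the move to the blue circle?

turn right 42°, forward 2.4 m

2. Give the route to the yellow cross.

turn right 68°, forward 2.9 m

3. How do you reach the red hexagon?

turn left 167°, forward 1.3 m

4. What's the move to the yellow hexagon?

turn right 91°, forward 5.8 m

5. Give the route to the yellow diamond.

turn right 143°, forward 5.5 m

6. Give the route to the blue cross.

turn right 114°, forward 1.4 m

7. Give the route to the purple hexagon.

turn left 20°, forward 5.0 m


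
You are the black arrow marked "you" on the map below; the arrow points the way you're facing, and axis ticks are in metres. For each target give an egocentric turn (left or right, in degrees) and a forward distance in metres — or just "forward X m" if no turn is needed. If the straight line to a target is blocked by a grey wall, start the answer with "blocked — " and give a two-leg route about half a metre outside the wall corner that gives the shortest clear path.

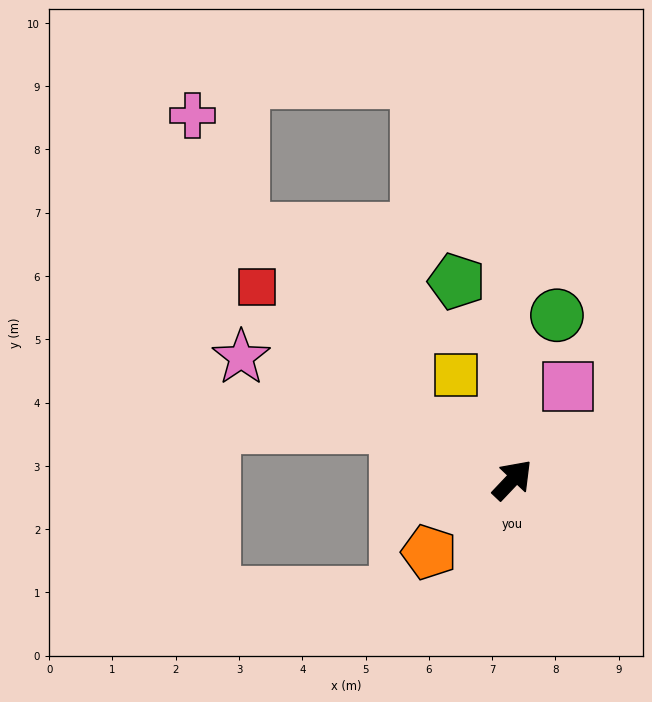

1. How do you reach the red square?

turn left 96°, forward 5.1 m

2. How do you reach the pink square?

turn left 13°, forward 1.7 m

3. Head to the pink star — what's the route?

turn left 109°, forward 4.7 m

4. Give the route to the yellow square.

turn left 72°, forward 1.9 m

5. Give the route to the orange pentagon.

turn left 174°, forward 1.7 m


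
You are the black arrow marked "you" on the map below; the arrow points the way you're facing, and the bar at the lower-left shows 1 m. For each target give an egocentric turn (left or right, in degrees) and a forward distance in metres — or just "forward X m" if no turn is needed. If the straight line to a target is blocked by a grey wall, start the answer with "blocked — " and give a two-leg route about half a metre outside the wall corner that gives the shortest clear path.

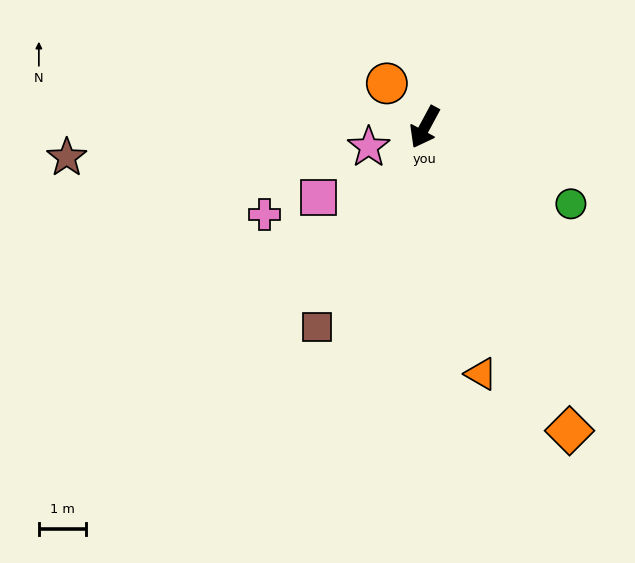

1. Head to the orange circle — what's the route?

turn right 111°, forward 1.2 m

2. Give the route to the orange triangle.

turn left 41°, forward 5.3 m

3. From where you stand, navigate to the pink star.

turn right 42°, forward 1.2 m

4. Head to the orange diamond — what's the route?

turn left 54°, forward 7.1 m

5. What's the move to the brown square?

forward 4.8 m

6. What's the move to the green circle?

turn left 91°, forward 3.5 m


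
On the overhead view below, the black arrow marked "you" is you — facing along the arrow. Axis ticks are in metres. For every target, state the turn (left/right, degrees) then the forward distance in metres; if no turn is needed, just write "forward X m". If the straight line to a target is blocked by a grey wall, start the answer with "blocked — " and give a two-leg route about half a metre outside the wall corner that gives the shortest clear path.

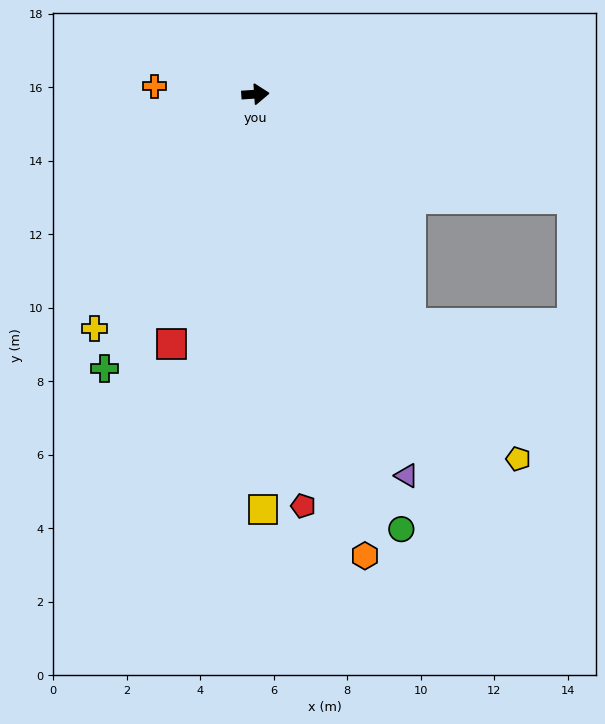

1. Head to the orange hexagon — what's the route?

turn right 80°, forward 12.9 m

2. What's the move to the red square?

turn right 112°, forward 7.2 m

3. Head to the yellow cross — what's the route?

turn right 128°, forward 7.7 m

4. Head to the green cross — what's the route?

turn right 123°, forward 8.5 m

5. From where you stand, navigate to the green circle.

turn right 75°, forward 12.5 m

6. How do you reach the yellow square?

turn right 93°, forward 11.3 m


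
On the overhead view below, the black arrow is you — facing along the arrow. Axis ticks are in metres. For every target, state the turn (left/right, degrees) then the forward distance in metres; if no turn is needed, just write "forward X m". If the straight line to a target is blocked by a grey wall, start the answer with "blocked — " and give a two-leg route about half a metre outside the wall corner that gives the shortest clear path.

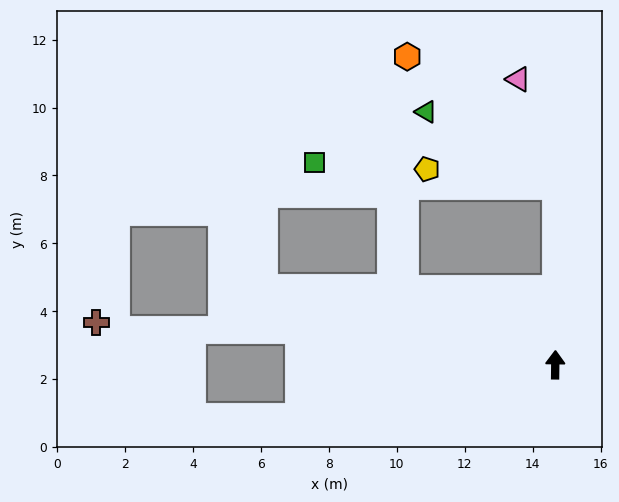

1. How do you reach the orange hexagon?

blocked — forward 5.3 m, then turn left 50°, forward 5.8 m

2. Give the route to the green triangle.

blocked — forward 5.3 m, then turn left 61°, forward 4.4 m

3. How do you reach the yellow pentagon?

blocked — forward 5.3 m, then turn left 84°, forward 3.8 m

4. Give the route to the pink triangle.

blocked — forward 5.3 m, then turn left 21°, forward 3.3 m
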